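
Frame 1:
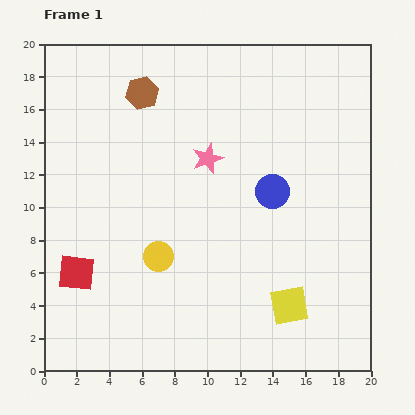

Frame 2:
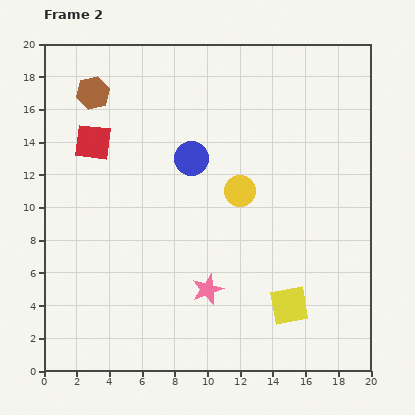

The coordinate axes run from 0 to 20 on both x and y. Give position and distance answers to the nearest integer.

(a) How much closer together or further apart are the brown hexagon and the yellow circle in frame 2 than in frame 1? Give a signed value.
+1

Distance in frame 1: 10. Distance in frame 2: 11.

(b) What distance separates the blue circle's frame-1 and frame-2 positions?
5

The blue circle moved from (14, 11) to (9, 13), a distance of √(5² + 2²) ≈ 5.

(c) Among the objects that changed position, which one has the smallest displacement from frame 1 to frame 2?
the brown hexagon

(moved 3)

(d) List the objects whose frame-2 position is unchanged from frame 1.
the yellow square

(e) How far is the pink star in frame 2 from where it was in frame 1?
8

The pink star moved from (10, 13) to (10, 5), a distance of √(0² + 8²) ≈ 8.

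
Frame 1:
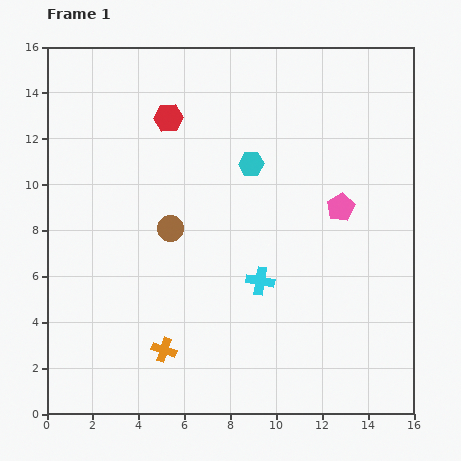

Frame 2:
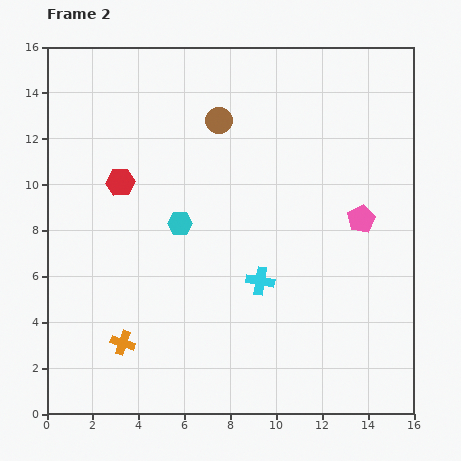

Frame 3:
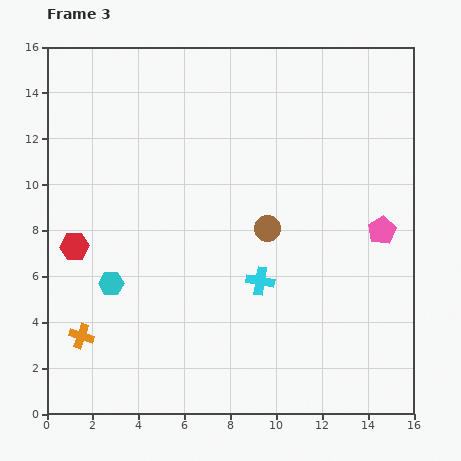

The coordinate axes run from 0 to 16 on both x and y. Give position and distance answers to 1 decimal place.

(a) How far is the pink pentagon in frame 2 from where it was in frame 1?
1.0

The pink pentagon moved from (12.8, 9.0) to (13.7, 8.5), a distance of √(0.9² + 0.5²) ≈ 1.0.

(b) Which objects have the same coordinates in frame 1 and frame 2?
the cyan cross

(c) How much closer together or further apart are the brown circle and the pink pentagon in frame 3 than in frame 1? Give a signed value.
-2.5

Distance in frame 1: 7.5. Distance in frame 3: 5.0.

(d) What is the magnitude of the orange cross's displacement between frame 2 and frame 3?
1.8

The orange cross moved from (3.3, 3.1) to (1.5, 3.4), a distance of √(1.8² + 0.3²) ≈ 1.8.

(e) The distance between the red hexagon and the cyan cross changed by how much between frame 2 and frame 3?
+0.7

Distance in frame 2: 7.5. Distance in frame 3: 8.2.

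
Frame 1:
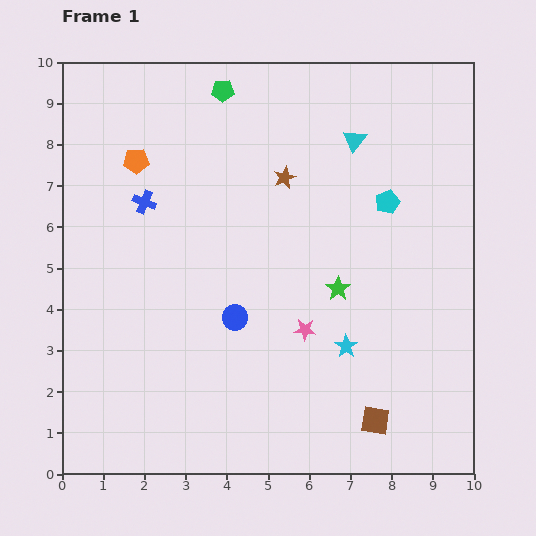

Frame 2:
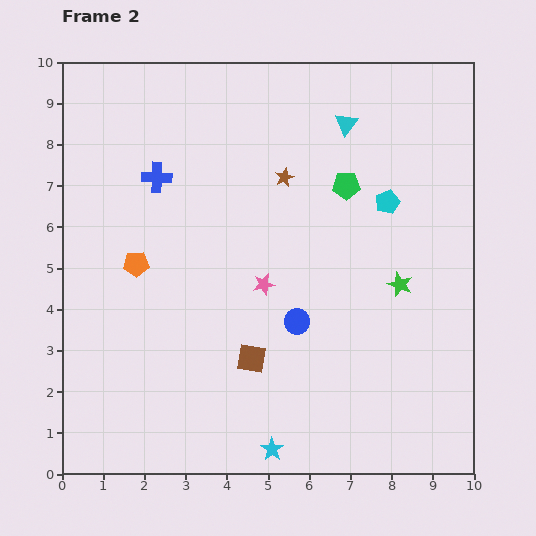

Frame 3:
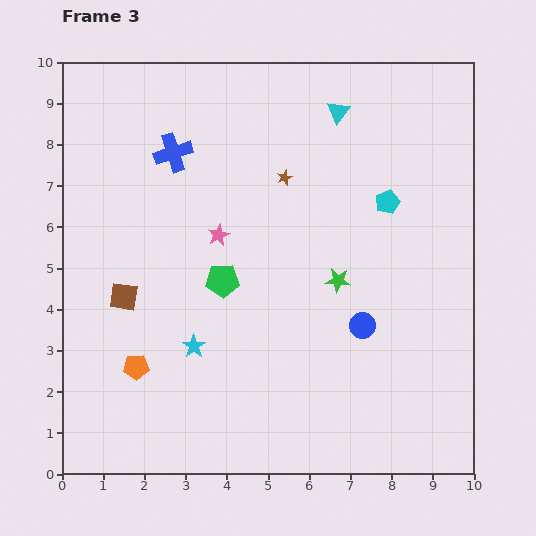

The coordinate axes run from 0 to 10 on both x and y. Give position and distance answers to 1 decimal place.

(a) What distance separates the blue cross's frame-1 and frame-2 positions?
0.7

The blue cross moved from (2.0, 6.6) to (2.3, 7.2), a distance of √(0.3² + 0.6²) ≈ 0.7.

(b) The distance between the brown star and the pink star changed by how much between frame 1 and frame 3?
-1.6

Distance in frame 1: 3.7. Distance in frame 3: 2.1.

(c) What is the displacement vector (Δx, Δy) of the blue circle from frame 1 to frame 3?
(3.1, -0.2)

The blue circle was at (4.2, 3.8) in frame 1 and (7.3, 3.6) in frame 3.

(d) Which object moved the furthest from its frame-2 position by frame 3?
the green pentagon

(moved 3.8; next 3.4)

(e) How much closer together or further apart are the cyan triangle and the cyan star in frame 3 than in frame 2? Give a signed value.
-1.4

Distance in frame 2: 8.1. Distance in frame 3: 6.7.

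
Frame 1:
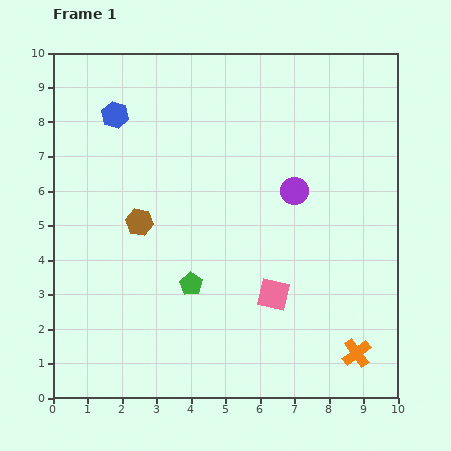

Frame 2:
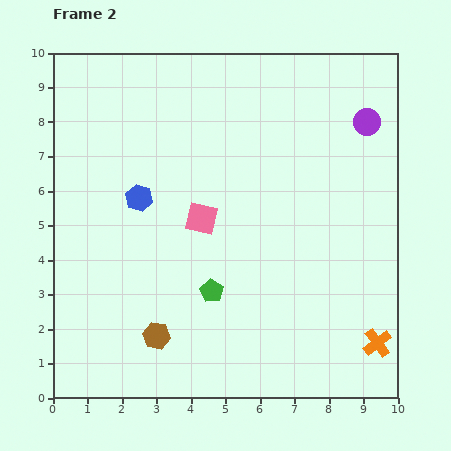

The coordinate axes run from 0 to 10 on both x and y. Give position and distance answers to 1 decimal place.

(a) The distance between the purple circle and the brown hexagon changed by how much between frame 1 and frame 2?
+4.1

Distance in frame 1: 4.6. Distance in frame 2: 8.7.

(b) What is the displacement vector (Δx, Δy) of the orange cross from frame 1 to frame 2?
(0.6, 0.3)

The orange cross was at (8.8, 1.3) in frame 1 and (9.4, 1.6) in frame 2.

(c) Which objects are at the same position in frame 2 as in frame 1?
none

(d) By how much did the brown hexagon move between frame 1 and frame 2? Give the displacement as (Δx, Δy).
(0.5, -3.3)

The brown hexagon was at (2.5, 5.1) in frame 1 and (3.0, 1.8) in frame 2.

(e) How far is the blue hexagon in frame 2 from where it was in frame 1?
2.5

The blue hexagon moved from (1.8, 8.2) to (2.5, 5.8), a distance of √(0.7² + 2.4²) ≈ 2.5.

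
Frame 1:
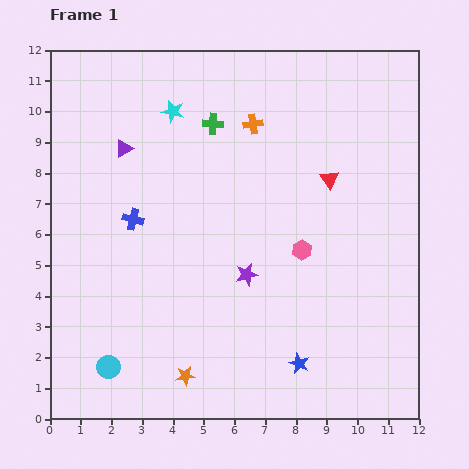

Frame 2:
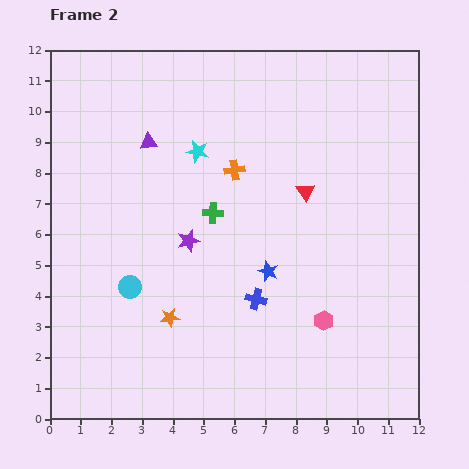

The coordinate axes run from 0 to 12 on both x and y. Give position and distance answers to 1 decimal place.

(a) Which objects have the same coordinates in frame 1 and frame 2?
none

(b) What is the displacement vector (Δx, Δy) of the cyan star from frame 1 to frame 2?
(0.8, -1.3)

The cyan star was at (4.0, 10.0) in frame 1 and (4.8, 8.7) in frame 2.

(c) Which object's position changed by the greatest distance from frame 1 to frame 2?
the blue cross

(moved 4.8; next 3.2)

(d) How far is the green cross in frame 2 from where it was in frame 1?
2.9

The green cross moved from (5.3, 9.6) to (5.3, 6.7), a distance of √(0.0² + 2.9²) ≈ 2.9.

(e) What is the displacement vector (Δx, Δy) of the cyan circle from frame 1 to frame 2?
(0.7, 2.6)

The cyan circle was at (1.9, 1.7) in frame 1 and (2.6, 4.3) in frame 2.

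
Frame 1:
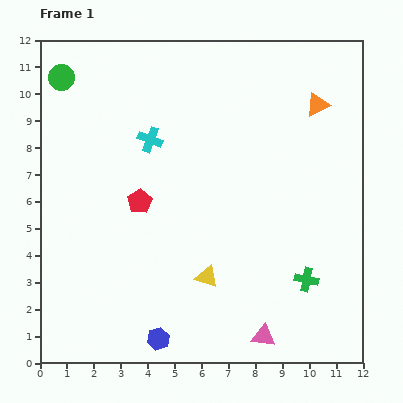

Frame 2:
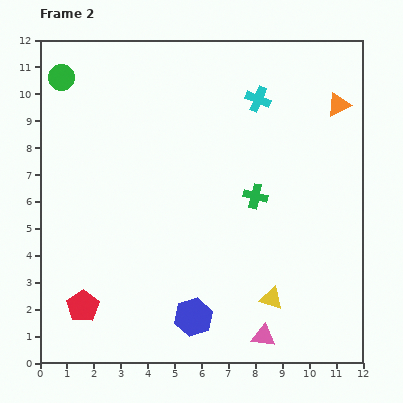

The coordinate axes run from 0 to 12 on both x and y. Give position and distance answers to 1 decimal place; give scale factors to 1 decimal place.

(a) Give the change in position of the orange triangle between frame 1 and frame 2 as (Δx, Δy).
(0.8, 0.0)

The orange triangle was at (10.3, 9.6) in frame 1 and (11.1, 9.6) in frame 2.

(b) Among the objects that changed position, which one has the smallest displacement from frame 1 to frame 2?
the orange triangle

(moved 0.8)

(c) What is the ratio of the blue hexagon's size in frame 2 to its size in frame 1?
1.7×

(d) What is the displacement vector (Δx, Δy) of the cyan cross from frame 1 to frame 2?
(4.0, 1.5)

The cyan cross was at (4.1, 8.3) in frame 1 and (8.1, 9.8) in frame 2.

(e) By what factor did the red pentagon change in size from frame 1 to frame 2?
1.3×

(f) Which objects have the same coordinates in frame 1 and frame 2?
the pink triangle, the green circle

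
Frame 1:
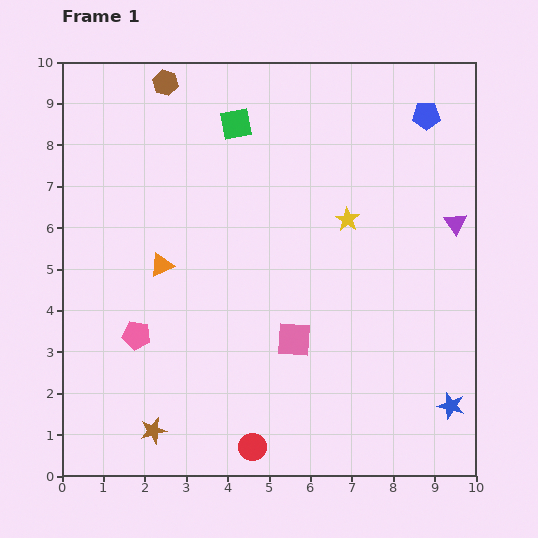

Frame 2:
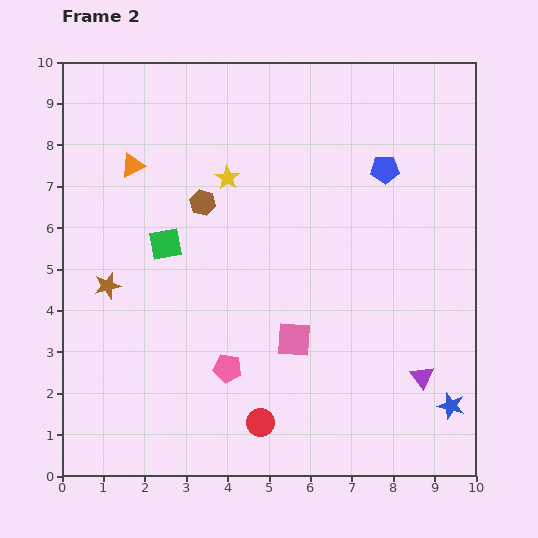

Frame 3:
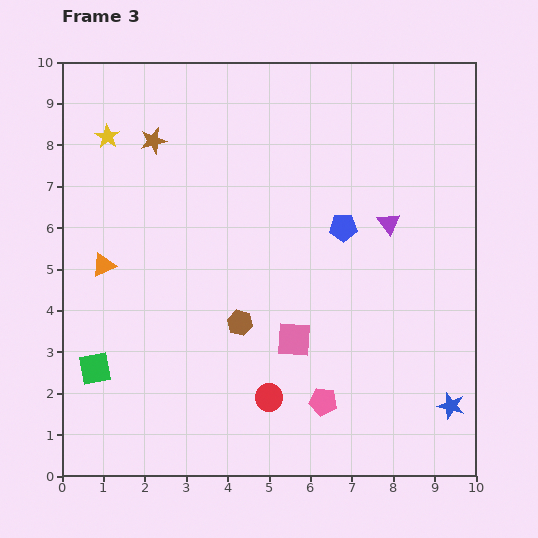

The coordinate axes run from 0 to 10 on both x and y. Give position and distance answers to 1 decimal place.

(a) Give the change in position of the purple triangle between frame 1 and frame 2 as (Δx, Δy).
(-0.8, -3.7)

The purple triangle was at (9.5, 6.1) in frame 1 and (8.7, 2.4) in frame 2.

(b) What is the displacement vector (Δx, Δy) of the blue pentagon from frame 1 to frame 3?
(-2.0, -2.7)

The blue pentagon was at (8.8, 8.7) in frame 1 and (6.8, 6.0) in frame 3.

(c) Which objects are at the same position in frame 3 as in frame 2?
the blue star, the pink square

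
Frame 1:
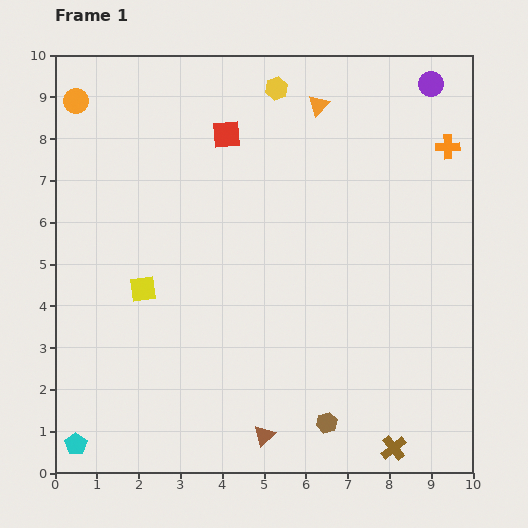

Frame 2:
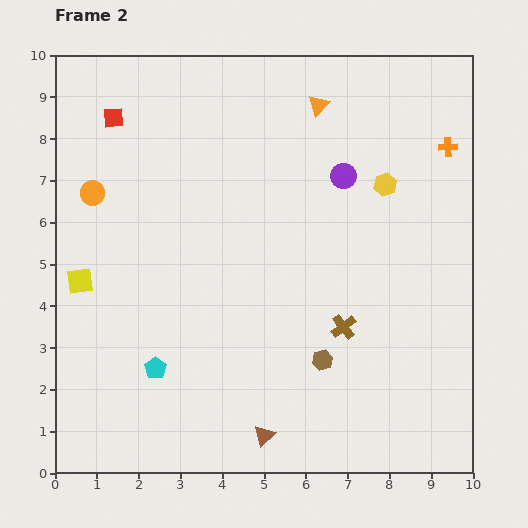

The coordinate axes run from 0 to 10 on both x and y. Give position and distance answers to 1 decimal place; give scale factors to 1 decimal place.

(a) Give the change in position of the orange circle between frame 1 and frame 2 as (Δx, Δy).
(0.4, -2.2)

The orange circle was at (0.5, 8.9) in frame 1 and (0.9, 6.7) in frame 2.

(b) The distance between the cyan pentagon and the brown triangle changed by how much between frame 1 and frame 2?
-1.4

Distance in frame 1: 4.5. Distance in frame 2: 3.1.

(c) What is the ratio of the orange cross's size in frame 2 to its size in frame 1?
0.8×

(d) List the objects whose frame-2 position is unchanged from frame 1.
the brown triangle, the orange cross, the orange triangle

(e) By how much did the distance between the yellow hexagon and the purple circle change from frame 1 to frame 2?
-2.7

Distance in frame 1: 3.7. Distance in frame 2: 1.0.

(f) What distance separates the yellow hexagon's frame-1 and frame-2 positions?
3.5

The yellow hexagon moved from (5.3, 9.2) to (7.9, 6.9), a distance of √(2.6² + 2.3²) ≈ 3.5.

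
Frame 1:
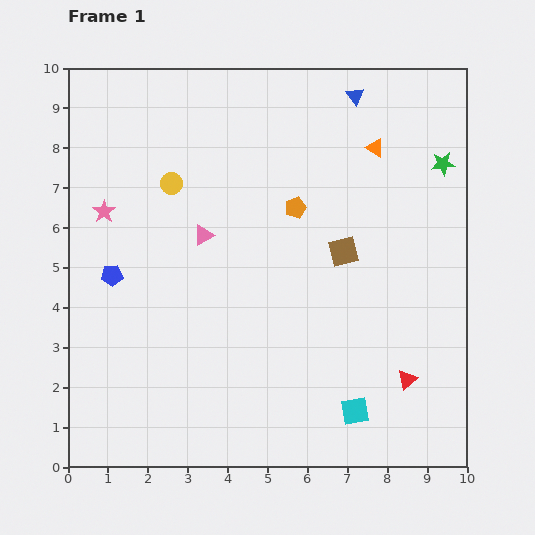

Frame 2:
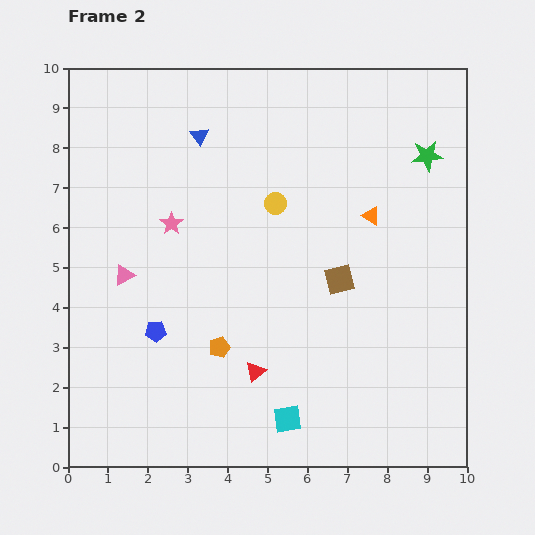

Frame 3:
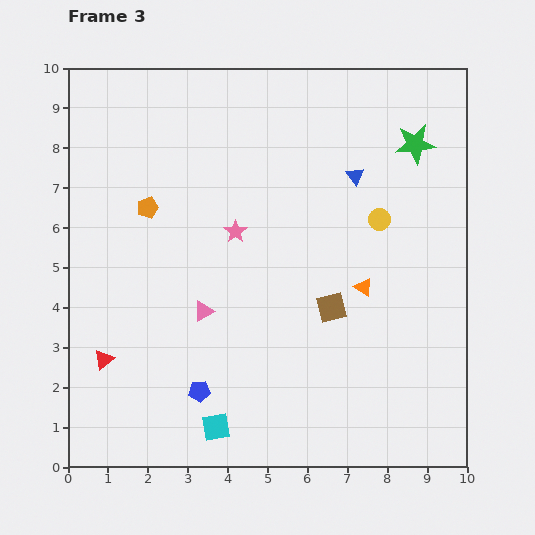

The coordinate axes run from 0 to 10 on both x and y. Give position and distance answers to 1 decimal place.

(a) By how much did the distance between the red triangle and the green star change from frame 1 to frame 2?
+1.4

Distance in frame 1: 5.5. Distance in frame 2: 6.9.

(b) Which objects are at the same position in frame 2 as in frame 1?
none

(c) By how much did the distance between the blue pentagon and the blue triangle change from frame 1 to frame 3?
-0.9

Distance in frame 1: 7.6. Distance in frame 3: 6.7.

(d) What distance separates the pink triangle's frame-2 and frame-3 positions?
2.2

The pink triangle moved from (1.4, 4.8) to (3.4, 3.9), a distance of √(2.0² + 0.9²) ≈ 2.2.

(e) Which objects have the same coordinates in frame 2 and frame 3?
none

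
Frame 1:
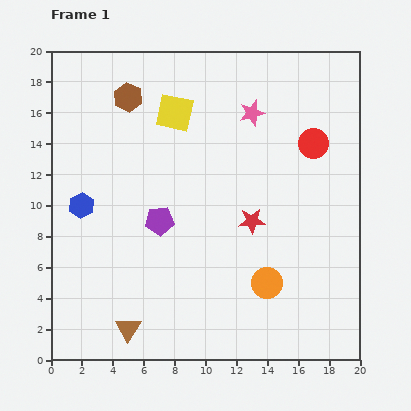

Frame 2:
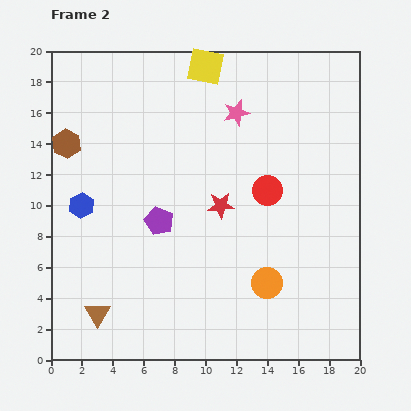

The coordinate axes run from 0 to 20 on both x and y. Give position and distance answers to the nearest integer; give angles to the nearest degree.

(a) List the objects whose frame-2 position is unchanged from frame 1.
the purple pentagon, the orange circle, the blue hexagon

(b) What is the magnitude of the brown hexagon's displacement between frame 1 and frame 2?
5

The brown hexagon moved from (5, 17) to (1, 14), a distance of √(4² + 3²) ≈ 5.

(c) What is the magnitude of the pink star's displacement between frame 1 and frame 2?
1

The pink star moved from (13, 16) to (12, 16), a distance of √(1² + 0²) ≈ 1.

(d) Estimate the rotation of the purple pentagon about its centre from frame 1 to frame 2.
29° clockwise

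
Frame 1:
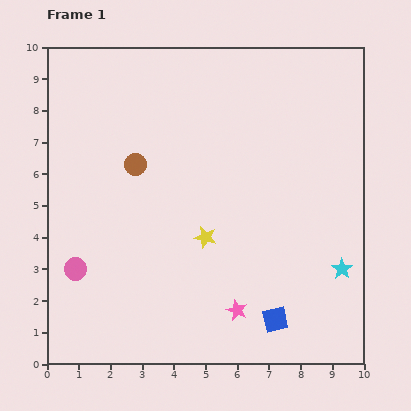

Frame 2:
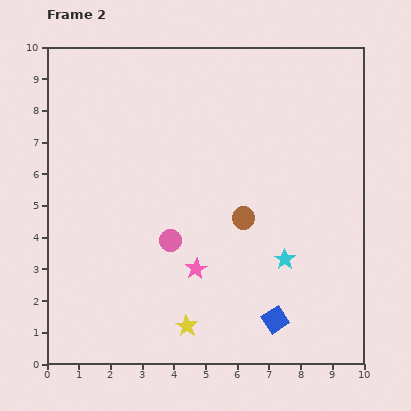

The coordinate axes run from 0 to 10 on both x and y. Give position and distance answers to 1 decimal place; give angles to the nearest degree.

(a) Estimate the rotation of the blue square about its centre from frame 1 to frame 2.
19° counter-clockwise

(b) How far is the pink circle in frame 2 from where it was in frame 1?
3.1

The pink circle moved from (0.9, 3.0) to (3.9, 3.9), a distance of √(3.0² + 0.9²) ≈ 3.1.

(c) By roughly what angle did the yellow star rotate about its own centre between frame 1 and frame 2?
19° clockwise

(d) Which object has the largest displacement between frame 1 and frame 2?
the brown circle

(moved 3.8; next 3.1)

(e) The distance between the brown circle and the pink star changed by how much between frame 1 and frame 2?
-3.4

Distance in frame 1: 5.6. Distance in frame 2: 2.2.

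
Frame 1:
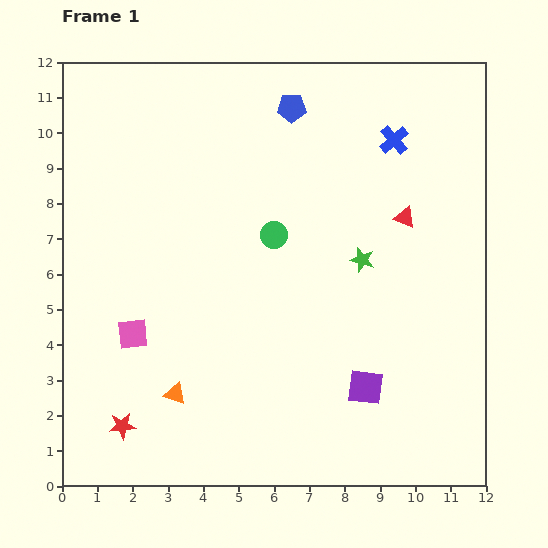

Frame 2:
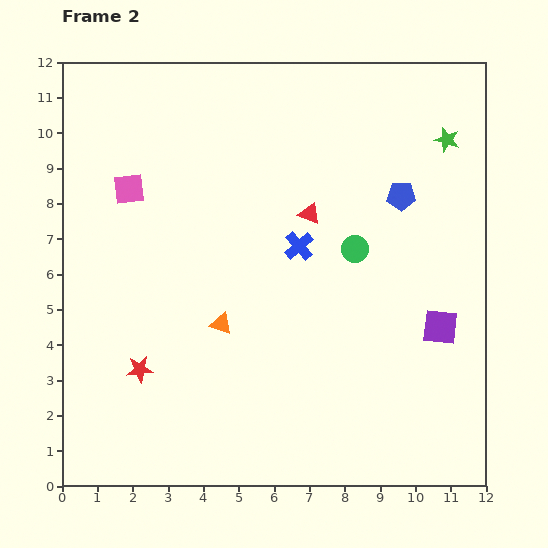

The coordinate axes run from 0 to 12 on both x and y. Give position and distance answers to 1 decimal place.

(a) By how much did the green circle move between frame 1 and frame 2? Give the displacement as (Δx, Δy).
(2.3, -0.4)

The green circle was at (6.0, 7.1) in frame 1 and (8.3, 6.7) in frame 2.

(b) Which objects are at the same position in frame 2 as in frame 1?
none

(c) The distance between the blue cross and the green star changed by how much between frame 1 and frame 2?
+1.7

Distance in frame 1: 3.5. Distance in frame 2: 5.2.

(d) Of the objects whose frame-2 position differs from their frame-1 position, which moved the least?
the red star

(moved 1.7)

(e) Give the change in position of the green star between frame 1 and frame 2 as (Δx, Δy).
(2.4, 3.4)

The green star was at (8.5, 6.4) in frame 1 and (10.9, 9.8) in frame 2.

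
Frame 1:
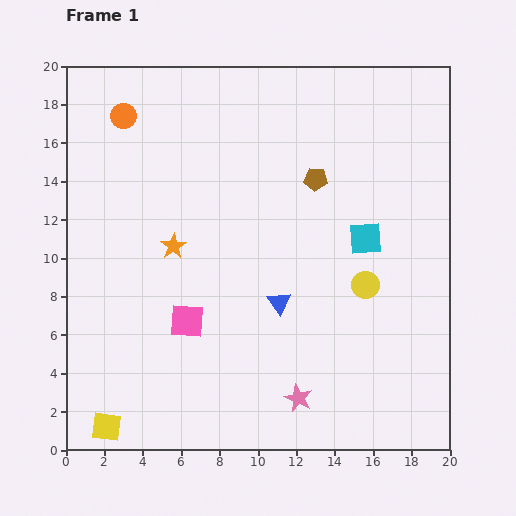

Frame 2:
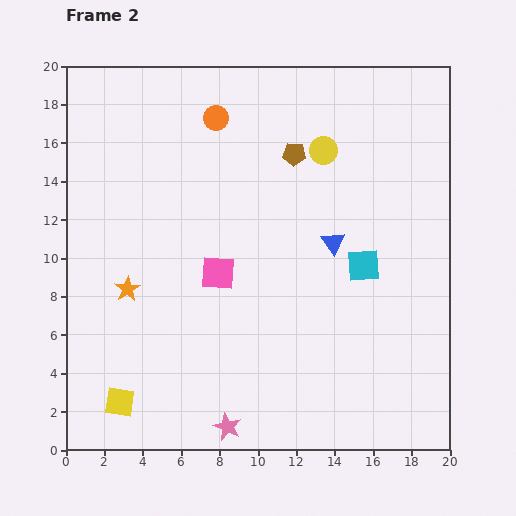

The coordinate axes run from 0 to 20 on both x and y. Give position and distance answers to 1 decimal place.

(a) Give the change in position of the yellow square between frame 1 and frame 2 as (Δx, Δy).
(0.7, 1.3)

The yellow square was at (2.1, 1.2) in frame 1 and (2.8, 2.5) in frame 2.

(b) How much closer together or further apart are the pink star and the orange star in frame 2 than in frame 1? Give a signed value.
-1.3

Distance in frame 1: 10.2. Distance in frame 2: 8.9.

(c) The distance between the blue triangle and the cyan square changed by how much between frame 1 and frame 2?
-3.6

Distance in frame 1: 5.6. Distance in frame 2: 2.0.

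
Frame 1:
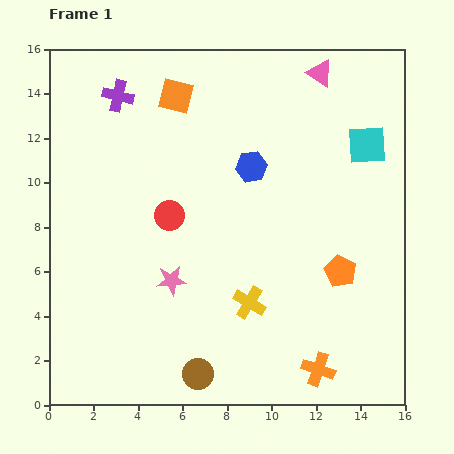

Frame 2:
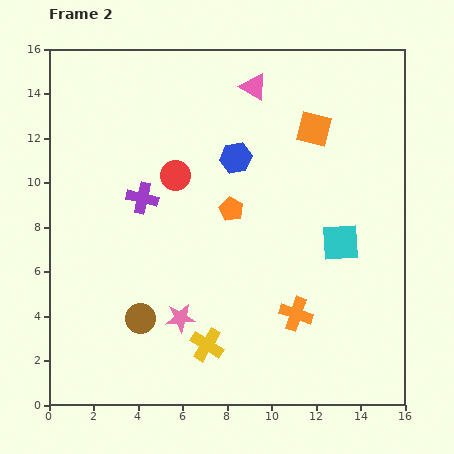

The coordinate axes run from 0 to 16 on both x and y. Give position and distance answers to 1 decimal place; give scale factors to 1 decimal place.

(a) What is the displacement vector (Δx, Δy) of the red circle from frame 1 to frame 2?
(0.3, 1.8)

The red circle was at (5.4, 8.5) in frame 1 and (5.7, 10.3) in frame 2.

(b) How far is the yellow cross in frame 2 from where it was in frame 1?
2.7

The yellow cross moved from (9.0, 4.6) to (7.1, 2.7), a distance of √(1.9² + 1.9²) ≈ 2.7.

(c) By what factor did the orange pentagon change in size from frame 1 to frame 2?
0.8×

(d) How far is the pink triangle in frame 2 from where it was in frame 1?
3.1

The pink triangle moved from (12.2, 14.9) to (9.2, 14.3), a distance of √(3.0² + 0.6²) ≈ 3.1.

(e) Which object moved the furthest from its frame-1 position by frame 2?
the orange square

(moved 6.4; next 5.6)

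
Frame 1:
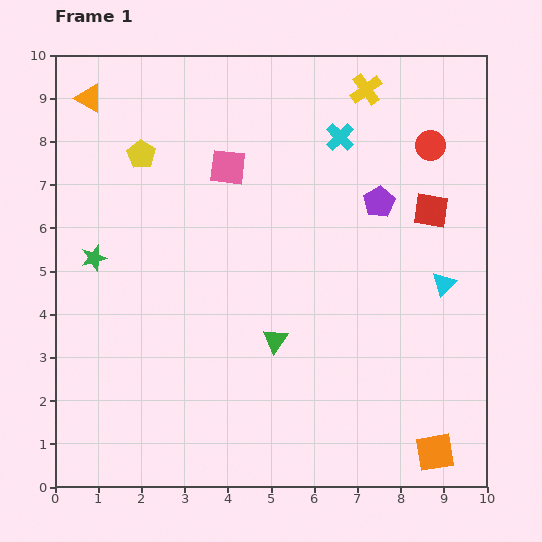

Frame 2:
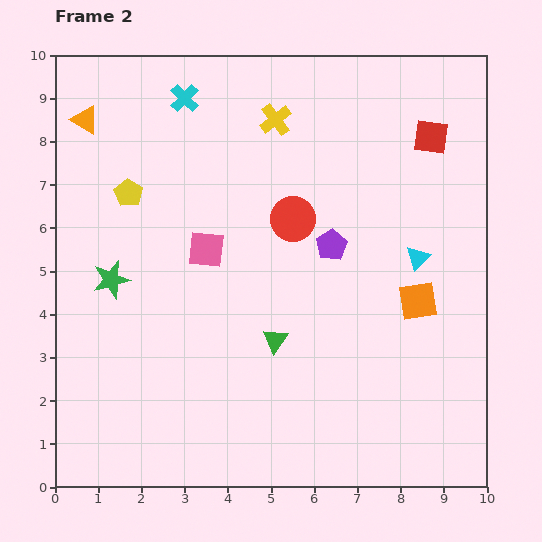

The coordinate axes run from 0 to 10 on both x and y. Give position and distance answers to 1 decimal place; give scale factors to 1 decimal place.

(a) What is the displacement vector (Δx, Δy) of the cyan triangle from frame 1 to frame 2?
(-0.6, 0.6)

The cyan triangle was at (9.0, 4.7) in frame 1 and (8.4, 5.3) in frame 2.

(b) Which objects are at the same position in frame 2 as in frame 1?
the green triangle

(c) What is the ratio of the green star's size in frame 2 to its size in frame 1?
1.4×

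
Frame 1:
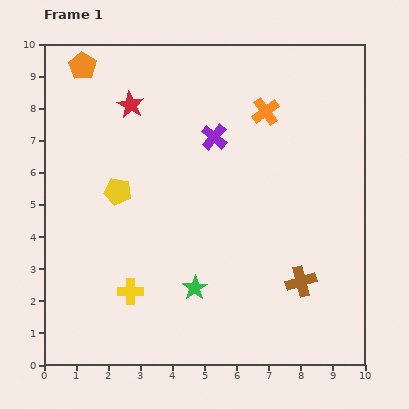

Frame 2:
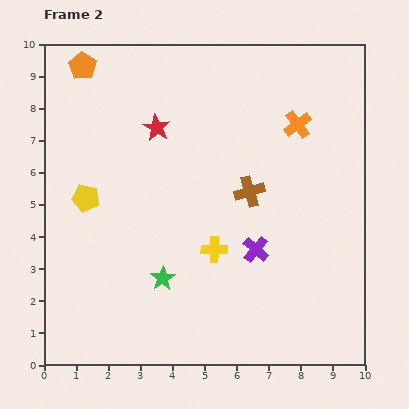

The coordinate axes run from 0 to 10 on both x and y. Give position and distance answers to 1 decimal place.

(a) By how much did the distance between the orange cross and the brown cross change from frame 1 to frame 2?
-2.8

Distance in frame 1: 5.4. Distance in frame 2: 2.6.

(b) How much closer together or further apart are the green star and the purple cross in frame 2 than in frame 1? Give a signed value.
-1.7

Distance in frame 1: 4.7. Distance in frame 2: 3.0.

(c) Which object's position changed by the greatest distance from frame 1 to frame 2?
the purple cross

(moved 3.7; next 3.2)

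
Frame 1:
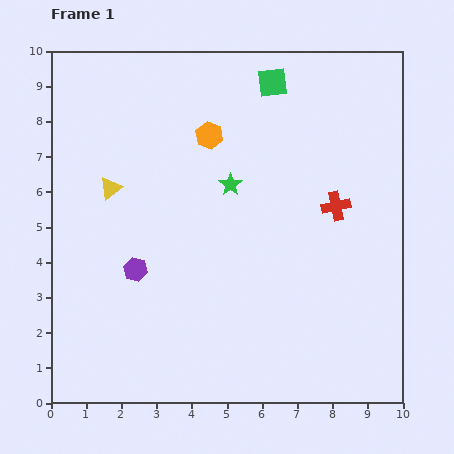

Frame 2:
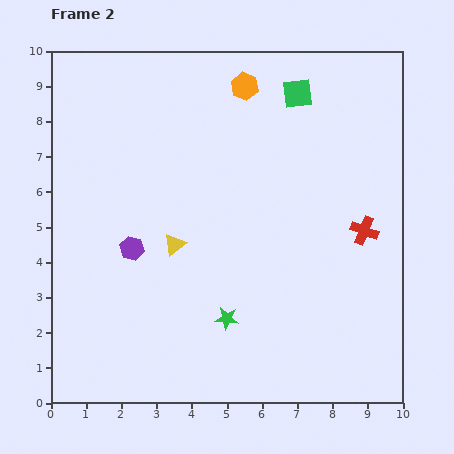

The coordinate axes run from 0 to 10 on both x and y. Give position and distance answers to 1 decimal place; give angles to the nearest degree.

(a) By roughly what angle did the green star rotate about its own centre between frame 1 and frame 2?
30° counter-clockwise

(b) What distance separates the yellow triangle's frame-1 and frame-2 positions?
2.4

The yellow triangle moved from (1.7, 6.1) to (3.5, 4.5), a distance of √(1.8² + 1.6²) ≈ 2.4.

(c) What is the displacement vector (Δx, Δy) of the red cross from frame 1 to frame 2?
(0.8, -0.7)

The red cross was at (8.1, 5.6) in frame 1 and (8.9, 4.9) in frame 2.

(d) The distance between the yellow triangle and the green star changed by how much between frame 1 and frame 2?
-0.8

Distance in frame 1: 3.4. Distance in frame 2: 2.6.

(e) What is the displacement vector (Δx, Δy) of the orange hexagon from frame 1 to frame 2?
(1.0, 1.4)

The orange hexagon was at (4.5, 7.6) in frame 1 and (5.5, 9.0) in frame 2.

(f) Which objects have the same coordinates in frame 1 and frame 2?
none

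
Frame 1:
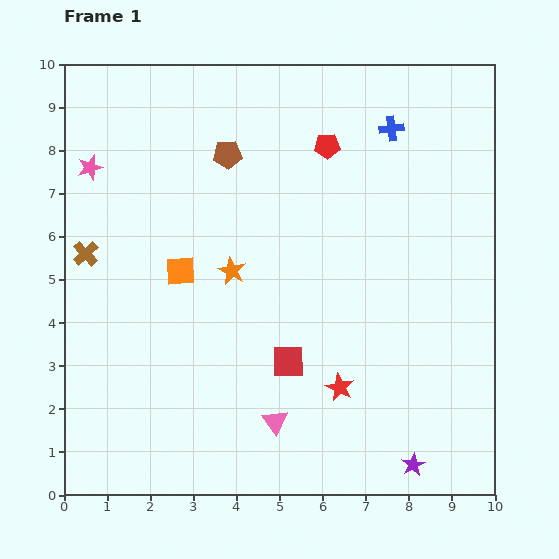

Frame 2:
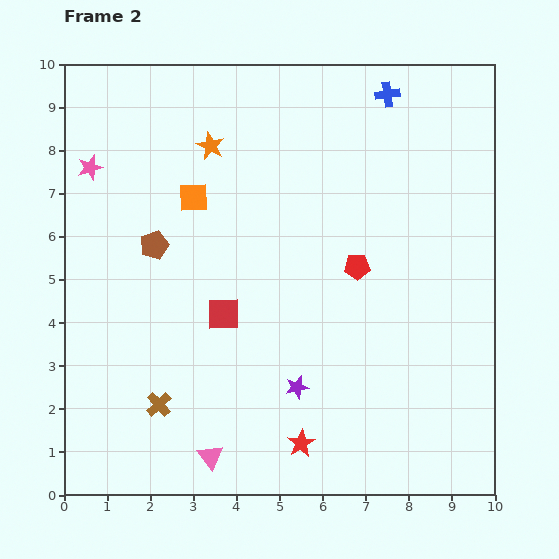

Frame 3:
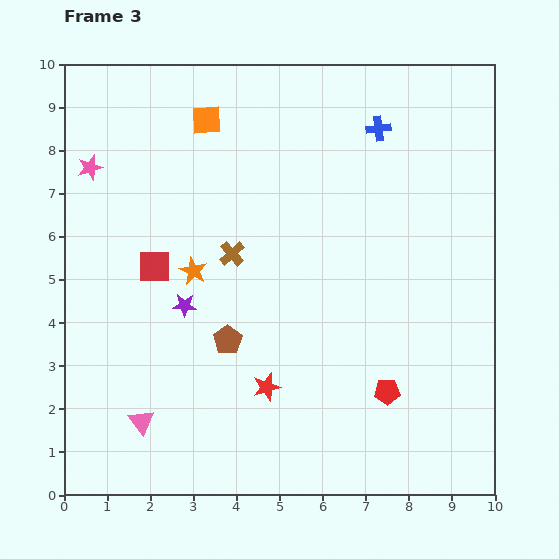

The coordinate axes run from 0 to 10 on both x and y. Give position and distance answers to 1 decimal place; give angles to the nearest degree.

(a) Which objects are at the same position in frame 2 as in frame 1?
the pink star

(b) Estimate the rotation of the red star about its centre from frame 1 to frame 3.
30° clockwise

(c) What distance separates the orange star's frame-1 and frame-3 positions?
0.9

The orange star moved from (3.9, 5.2) to (3.0, 5.2), a distance of √(0.9² + 0.0²) ≈ 0.9.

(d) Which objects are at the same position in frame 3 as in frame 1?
the pink star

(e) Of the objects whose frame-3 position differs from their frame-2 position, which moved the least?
the blue cross

(moved 0.8)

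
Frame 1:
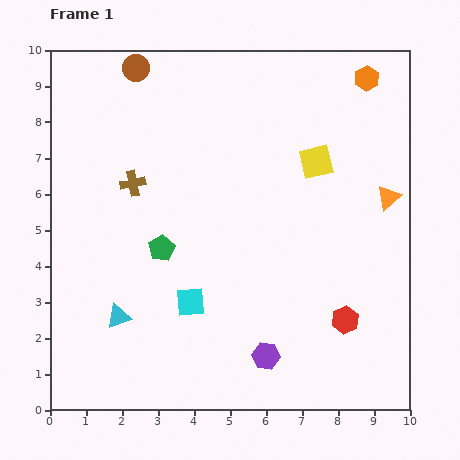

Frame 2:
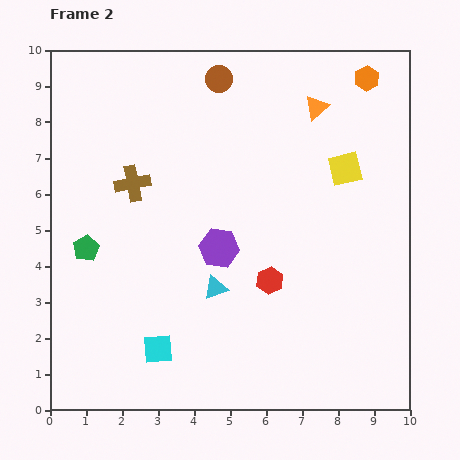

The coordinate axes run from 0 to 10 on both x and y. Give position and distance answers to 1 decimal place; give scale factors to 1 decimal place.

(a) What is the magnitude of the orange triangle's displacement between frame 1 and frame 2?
3.2

The orange triangle moved from (9.4, 5.9) to (7.4, 8.4), a distance of √(2.0² + 2.5²) ≈ 3.2.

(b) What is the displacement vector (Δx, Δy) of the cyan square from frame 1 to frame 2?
(-0.9, -1.3)

The cyan square was at (3.9, 3.0) in frame 1 and (3.0, 1.7) in frame 2.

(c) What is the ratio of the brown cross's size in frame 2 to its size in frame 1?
1.4×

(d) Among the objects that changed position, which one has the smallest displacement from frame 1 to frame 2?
the yellow square

(moved 0.8)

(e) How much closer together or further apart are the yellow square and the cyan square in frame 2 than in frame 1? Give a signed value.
+2.0

Distance in frame 1: 5.2. Distance in frame 2: 7.2.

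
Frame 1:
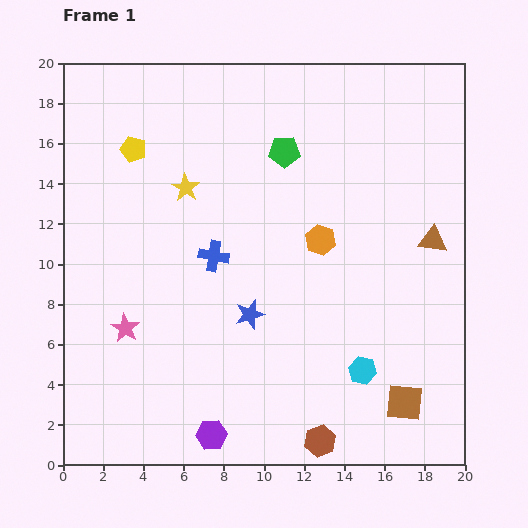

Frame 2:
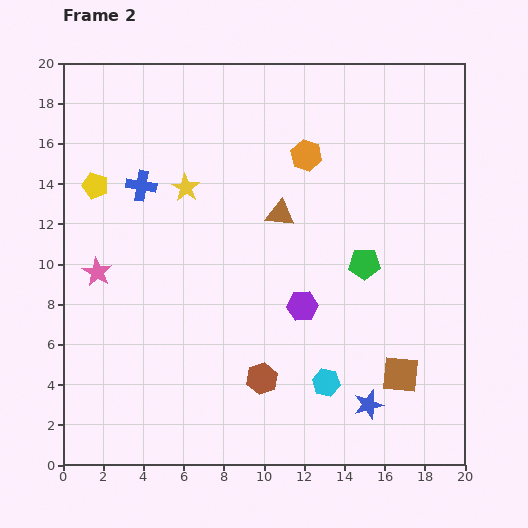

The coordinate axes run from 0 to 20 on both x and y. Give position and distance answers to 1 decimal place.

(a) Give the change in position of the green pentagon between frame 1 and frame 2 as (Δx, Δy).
(4.0, -5.6)

The green pentagon was at (11.0, 15.6) in frame 1 and (15.0, 10.0) in frame 2.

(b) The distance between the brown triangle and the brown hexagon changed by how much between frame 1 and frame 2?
-3.3

Distance in frame 1: 11.5. Distance in frame 2: 8.2.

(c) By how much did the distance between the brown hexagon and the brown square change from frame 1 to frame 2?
+2.3

Distance in frame 1: 4.6. Distance in frame 2: 6.9.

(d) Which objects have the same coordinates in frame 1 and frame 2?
the yellow star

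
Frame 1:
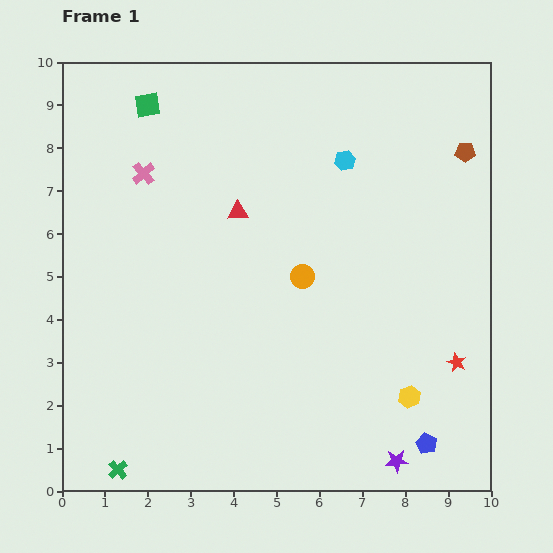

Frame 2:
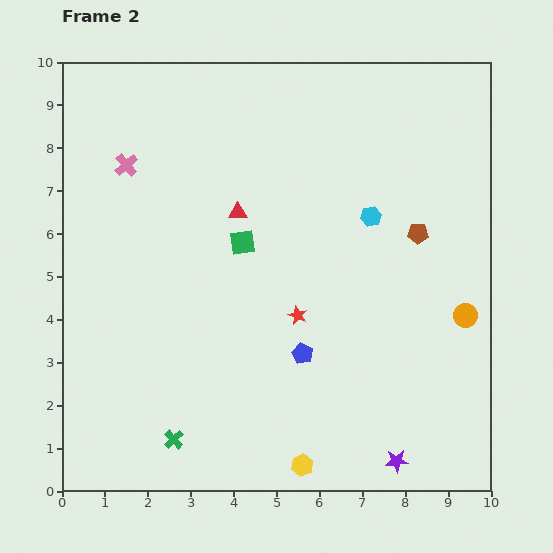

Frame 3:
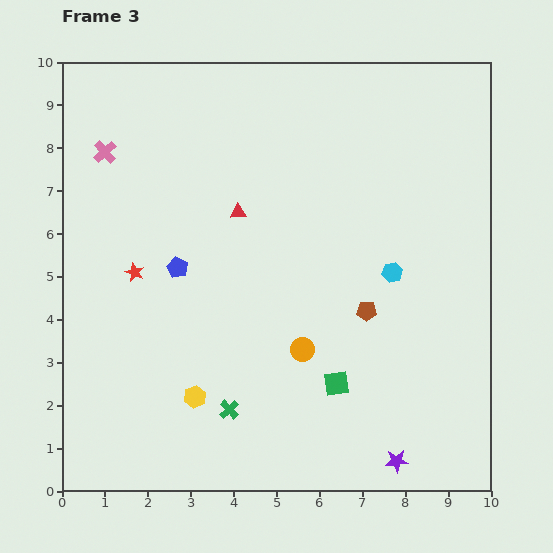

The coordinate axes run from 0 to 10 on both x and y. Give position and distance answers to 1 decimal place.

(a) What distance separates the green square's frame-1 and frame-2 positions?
3.9

The green square moved from (2.0, 9.0) to (4.2, 5.8), a distance of √(2.2² + 3.2²) ≈ 3.9.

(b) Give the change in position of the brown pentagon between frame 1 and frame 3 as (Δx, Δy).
(-2.3, -3.7)

The brown pentagon was at (9.4, 7.9) in frame 1 and (7.1, 4.2) in frame 3.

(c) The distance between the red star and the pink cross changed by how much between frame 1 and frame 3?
-5.6

Distance in frame 1: 8.5. Distance in frame 3: 2.9.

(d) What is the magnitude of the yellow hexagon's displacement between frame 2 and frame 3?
3.0

The yellow hexagon moved from (5.6, 0.6) to (3.1, 2.2), a distance of √(2.5² + 1.6²) ≈ 3.0.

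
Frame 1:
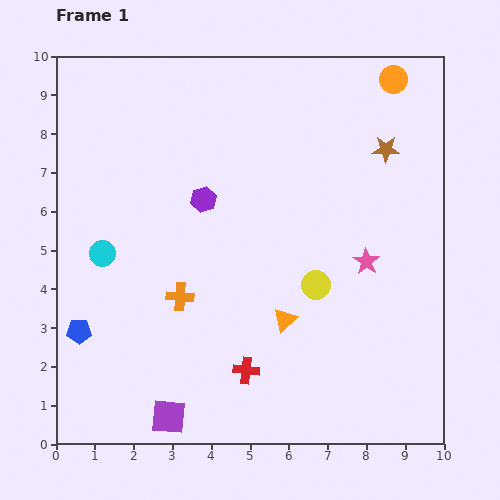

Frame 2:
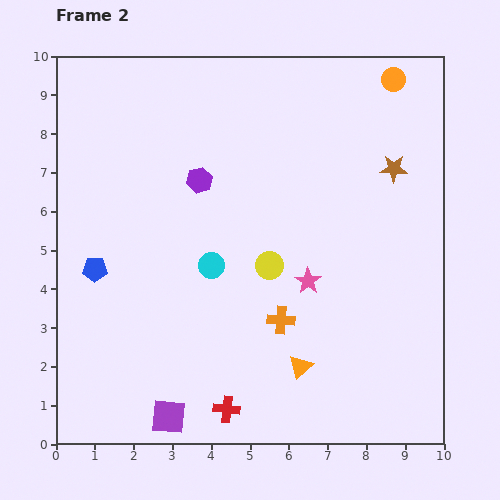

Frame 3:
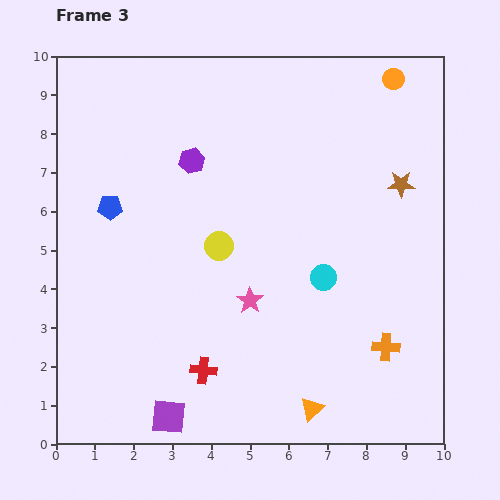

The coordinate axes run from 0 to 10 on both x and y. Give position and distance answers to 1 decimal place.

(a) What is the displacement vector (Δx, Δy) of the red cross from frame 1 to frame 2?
(-0.5, -1.0)

The red cross was at (4.9, 1.9) in frame 1 and (4.4, 0.9) in frame 2.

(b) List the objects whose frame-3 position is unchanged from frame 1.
the purple square, the orange circle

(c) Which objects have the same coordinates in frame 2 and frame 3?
the purple square, the orange circle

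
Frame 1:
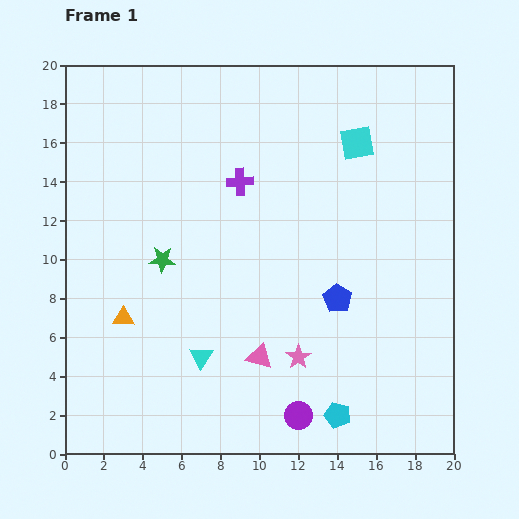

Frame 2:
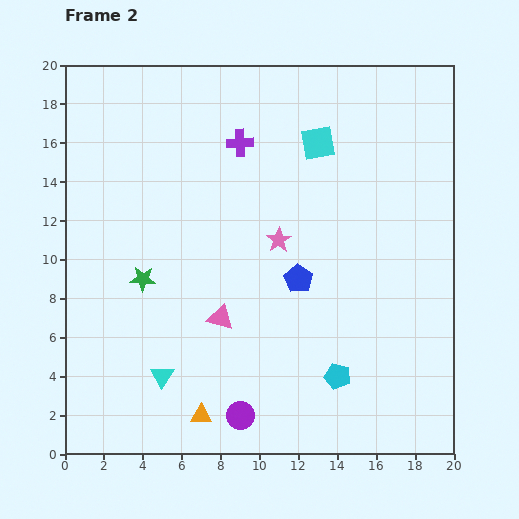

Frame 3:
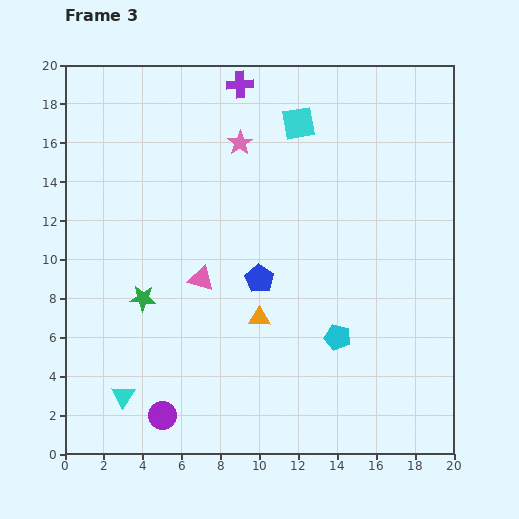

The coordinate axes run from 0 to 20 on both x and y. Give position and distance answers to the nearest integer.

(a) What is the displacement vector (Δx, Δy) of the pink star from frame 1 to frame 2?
(-1, 6)

The pink star was at (12, 5) in frame 1 and (11, 11) in frame 2.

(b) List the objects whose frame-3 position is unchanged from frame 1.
none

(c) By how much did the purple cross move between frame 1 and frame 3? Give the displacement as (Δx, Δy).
(0, 5)

The purple cross was at (9, 14) in frame 1 and (9, 19) in frame 3.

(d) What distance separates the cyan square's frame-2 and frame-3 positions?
1

The cyan square moved from (13, 16) to (12, 17), a distance of √(1² + 1²) ≈ 1.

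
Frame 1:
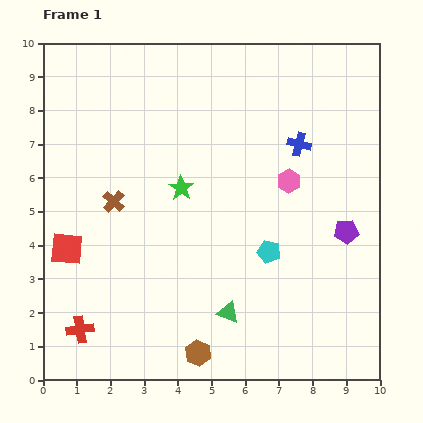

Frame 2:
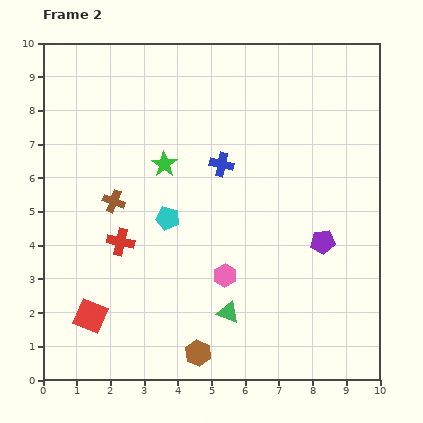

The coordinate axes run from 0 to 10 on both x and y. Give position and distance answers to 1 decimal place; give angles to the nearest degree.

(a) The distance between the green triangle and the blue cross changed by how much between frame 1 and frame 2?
-1.0

Distance in frame 1: 5.4. Distance in frame 2: 4.4.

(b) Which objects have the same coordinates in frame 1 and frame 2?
the green triangle, the brown cross, the brown hexagon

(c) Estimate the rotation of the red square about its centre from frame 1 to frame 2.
19° clockwise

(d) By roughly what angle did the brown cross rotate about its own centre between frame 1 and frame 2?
21° counter-clockwise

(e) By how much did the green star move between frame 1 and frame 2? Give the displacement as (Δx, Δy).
(-0.5, 0.7)

The green star was at (4.1, 5.7) in frame 1 and (3.6, 6.4) in frame 2.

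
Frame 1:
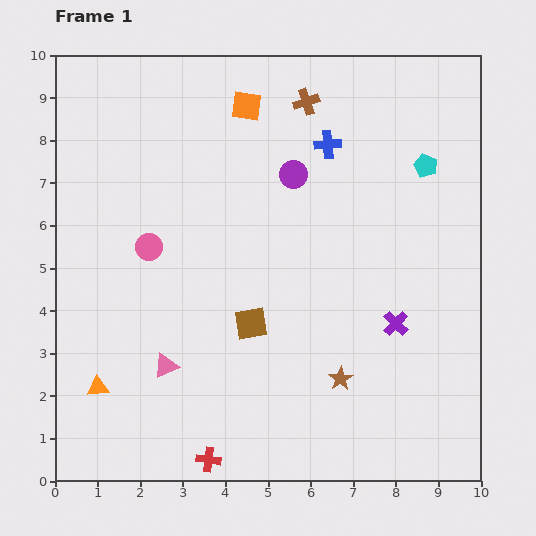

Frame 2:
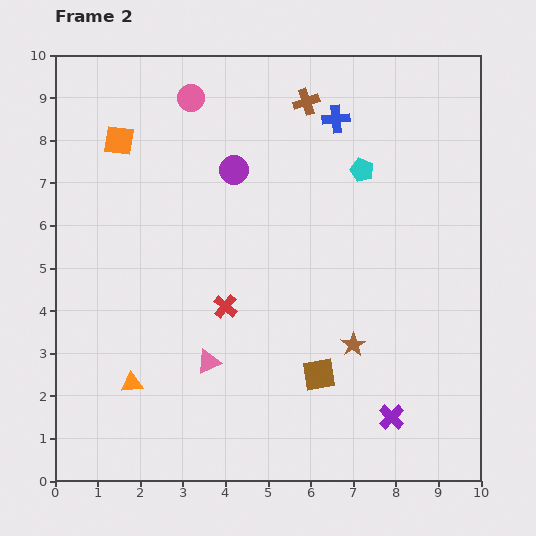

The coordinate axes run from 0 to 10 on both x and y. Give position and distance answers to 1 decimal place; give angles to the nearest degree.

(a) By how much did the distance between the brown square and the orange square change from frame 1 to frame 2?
+2.1

Distance in frame 1: 5.1. Distance in frame 2: 7.2.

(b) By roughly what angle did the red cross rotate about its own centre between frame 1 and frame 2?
32° clockwise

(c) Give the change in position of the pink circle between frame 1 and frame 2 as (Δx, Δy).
(1.0, 3.5)

The pink circle was at (2.2, 5.5) in frame 1 and (3.2, 9.0) in frame 2.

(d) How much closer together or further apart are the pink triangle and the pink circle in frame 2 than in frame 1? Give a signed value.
+3.4

Distance in frame 1: 2.8. Distance in frame 2: 6.2.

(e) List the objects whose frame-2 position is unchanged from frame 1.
the brown cross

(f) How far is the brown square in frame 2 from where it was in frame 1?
2.0

The brown square moved from (4.6, 3.7) to (6.2, 2.5), a distance of √(1.6² + 1.2²) ≈ 2.0.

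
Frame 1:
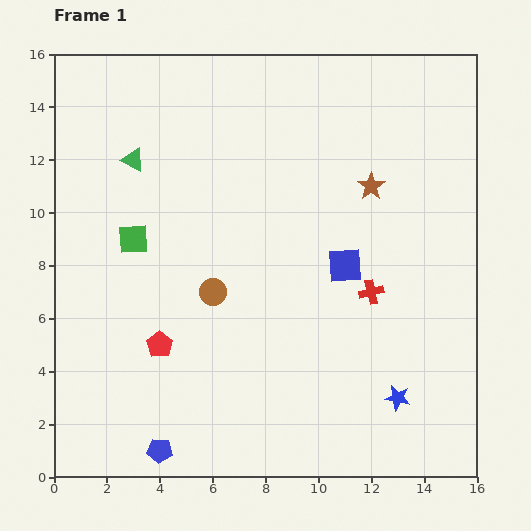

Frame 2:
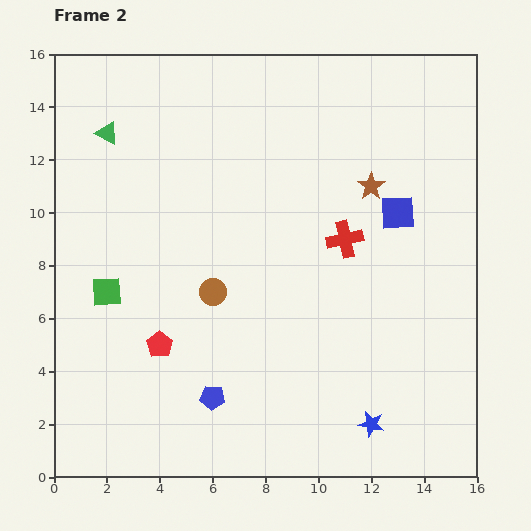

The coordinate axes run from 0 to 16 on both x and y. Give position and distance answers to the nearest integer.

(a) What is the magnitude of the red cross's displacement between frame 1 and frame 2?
2

The red cross moved from (12, 7) to (11, 9), a distance of √(1² + 2²) ≈ 2.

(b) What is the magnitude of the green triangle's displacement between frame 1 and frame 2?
1

The green triangle moved from (3, 12) to (2, 13), a distance of √(1² + 1²) ≈ 1.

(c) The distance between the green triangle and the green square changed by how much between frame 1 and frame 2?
+3

Distance in frame 1: 3. Distance in frame 2: 6.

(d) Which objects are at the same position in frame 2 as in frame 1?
the red pentagon, the brown star, the brown circle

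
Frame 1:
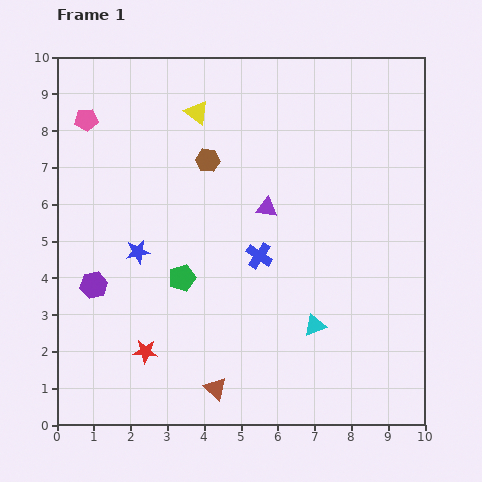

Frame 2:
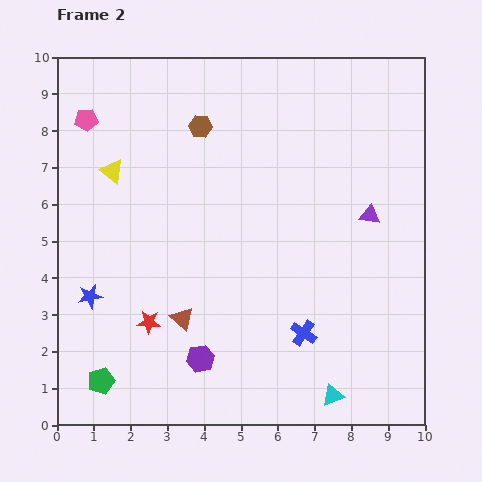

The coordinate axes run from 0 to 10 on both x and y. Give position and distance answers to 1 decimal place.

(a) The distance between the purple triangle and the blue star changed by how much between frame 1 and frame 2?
+4.2

Distance in frame 1: 3.7. Distance in frame 2: 7.9.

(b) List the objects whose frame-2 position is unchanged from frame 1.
the pink pentagon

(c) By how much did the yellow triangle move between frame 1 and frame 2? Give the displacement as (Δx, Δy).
(-2.3, -1.6)

The yellow triangle was at (3.8, 8.5) in frame 1 and (1.5, 6.9) in frame 2.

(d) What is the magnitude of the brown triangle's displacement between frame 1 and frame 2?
2.1

The brown triangle moved from (4.3, 1.0) to (3.4, 2.9), a distance of √(0.9² + 1.9²) ≈ 2.1.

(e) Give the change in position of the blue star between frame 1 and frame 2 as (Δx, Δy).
(-1.3, -1.2)

The blue star was at (2.2, 4.7) in frame 1 and (0.9, 3.5) in frame 2.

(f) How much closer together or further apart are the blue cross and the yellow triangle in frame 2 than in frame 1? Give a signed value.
+2.5

Distance in frame 1: 4.3. Distance in frame 2: 6.8.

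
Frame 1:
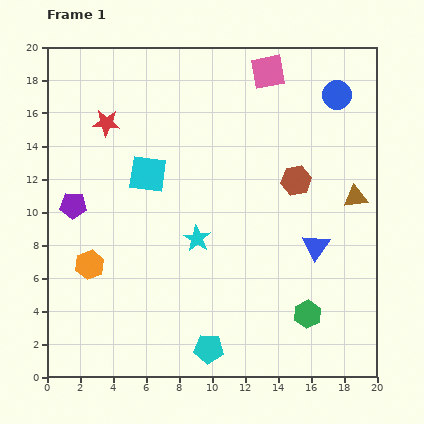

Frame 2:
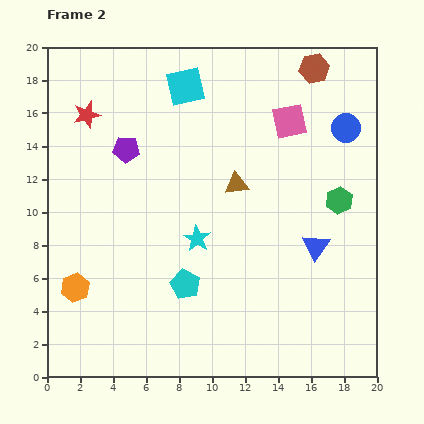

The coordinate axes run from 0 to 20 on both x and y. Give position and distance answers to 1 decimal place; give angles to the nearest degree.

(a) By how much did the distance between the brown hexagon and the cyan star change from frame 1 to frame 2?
+5.6

Distance in frame 1: 6.9. Distance in frame 2: 12.5.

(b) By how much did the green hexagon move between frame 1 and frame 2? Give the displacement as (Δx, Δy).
(1.9, 6.9)

The green hexagon was at (15.8, 3.8) in frame 1 and (17.7, 10.7) in frame 2.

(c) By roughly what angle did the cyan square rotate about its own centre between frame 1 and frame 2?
22° counter-clockwise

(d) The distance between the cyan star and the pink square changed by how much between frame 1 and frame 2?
-2.0

Distance in frame 1: 11.0. Distance in frame 2: 9.0.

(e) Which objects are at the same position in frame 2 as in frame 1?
the cyan star, the blue triangle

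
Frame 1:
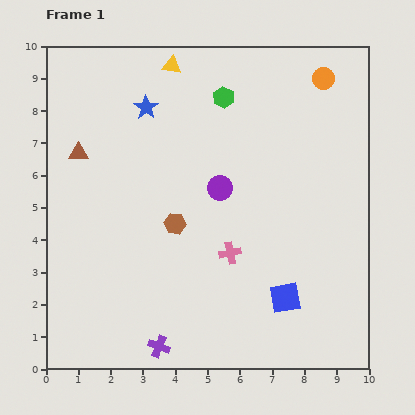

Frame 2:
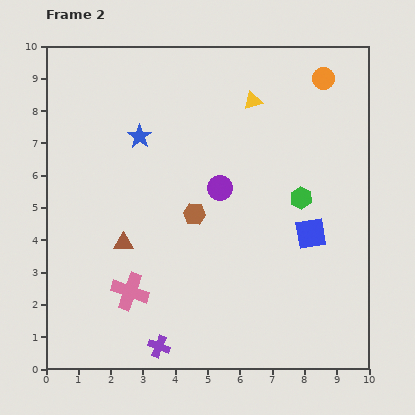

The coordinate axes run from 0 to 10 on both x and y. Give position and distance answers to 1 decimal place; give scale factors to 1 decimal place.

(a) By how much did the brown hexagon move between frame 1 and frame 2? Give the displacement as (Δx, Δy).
(0.6, 0.3)

The brown hexagon was at (4.0, 4.5) in frame 1 and (4.6, 4.8) in frame 2.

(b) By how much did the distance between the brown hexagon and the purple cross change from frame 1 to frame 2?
+0.4

Distance in frame 1: 3.8. Distance in frame 2: 4.2.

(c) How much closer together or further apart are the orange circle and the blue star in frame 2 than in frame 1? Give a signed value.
+0.4

Distance in frame 1: 5.6. Distance in frame 2: 6.0.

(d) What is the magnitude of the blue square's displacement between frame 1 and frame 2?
2.2

The blue square moved from (7.4, 2.2) to (8.2, 4.2), a distance of √(0.8² + 2.0²) ≈ 2.2.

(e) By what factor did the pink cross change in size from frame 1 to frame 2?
1.7×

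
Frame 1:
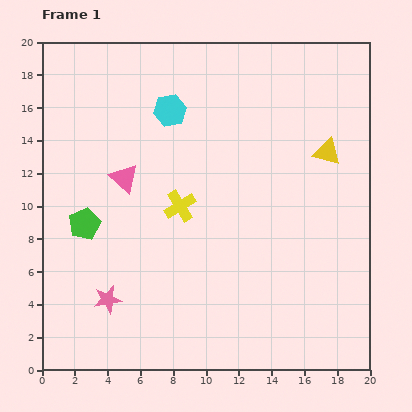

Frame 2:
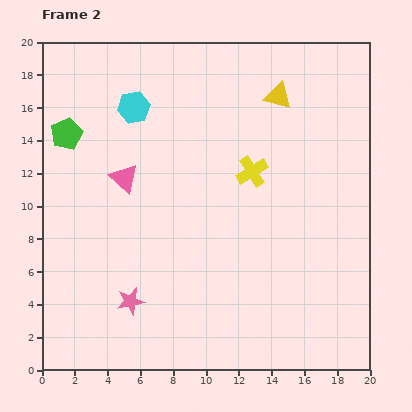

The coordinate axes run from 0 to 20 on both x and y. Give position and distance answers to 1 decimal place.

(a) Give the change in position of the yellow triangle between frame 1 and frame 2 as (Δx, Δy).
(-3.0, 3.4)

The yellow triangle was at (17.4, 13.3) in frame 1 and (14.4, 16.7) in frame 2.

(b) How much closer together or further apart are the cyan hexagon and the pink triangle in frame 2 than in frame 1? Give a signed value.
-0.7

Distance in frame 1: 5.0. Distance in frame 2: 4.3.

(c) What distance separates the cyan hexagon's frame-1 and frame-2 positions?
2.2

The cyan hexagon moved from (7.8, 15.8) to (5.6, 16.0), a distance of √(2.2² + 0.2²) ≈ 2.2.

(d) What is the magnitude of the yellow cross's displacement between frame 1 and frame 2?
4.9

The yellow cross moved from (8.4, 10.0) to (12.8, 12.1), a distance of √(4.4² + 2.1²) ≈ 4.9.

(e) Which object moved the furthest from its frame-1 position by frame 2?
the green pentagon

(moved 5.6; next 4.9)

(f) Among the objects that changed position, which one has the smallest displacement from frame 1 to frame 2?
the pink star

(moved 1.4)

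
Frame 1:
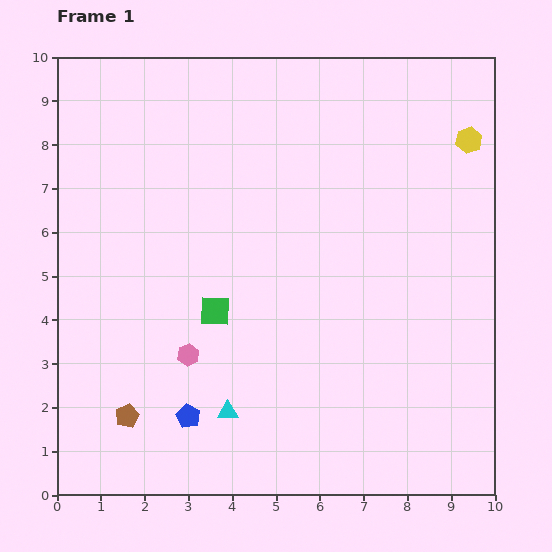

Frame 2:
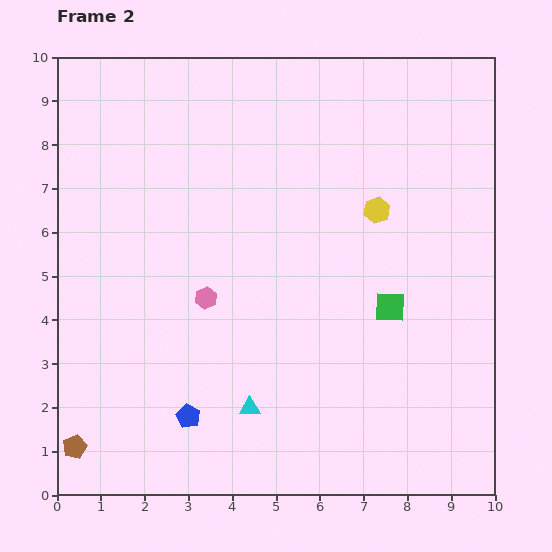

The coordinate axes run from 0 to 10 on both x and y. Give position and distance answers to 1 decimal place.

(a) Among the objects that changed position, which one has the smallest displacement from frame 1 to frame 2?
the cyan triangle

(moved 0.5)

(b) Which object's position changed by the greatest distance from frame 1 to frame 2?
the green square

(moved 4.0; next 2.6)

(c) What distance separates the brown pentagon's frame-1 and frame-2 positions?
1.4

The brown pentagon moved from (1.6, 1.8) to (0.4, 1.1), a distance of √(1.2² + 0.7²) ≈ 1.4.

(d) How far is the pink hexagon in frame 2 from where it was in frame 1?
1.4

The pink hexagon moved from (3.0, 3.2) to (3.4, 4.5), a distance of √(0.4² + 1.3²) ≈ 1.4.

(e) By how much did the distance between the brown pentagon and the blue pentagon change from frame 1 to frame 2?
+1.3

Distance in frame 1: 1.4. Distance in frame 2: 2.7.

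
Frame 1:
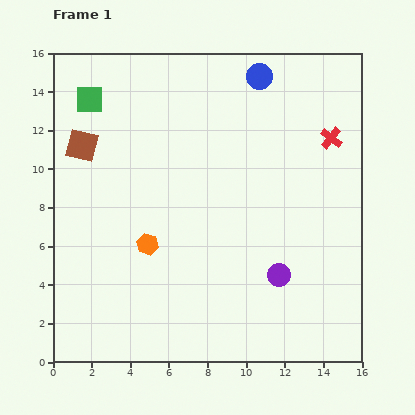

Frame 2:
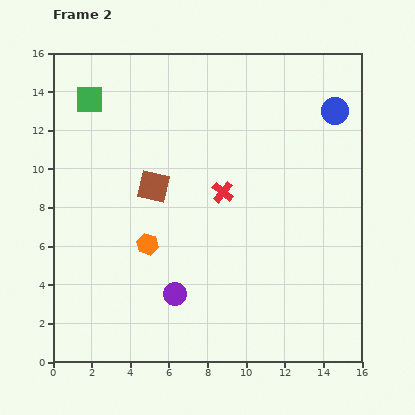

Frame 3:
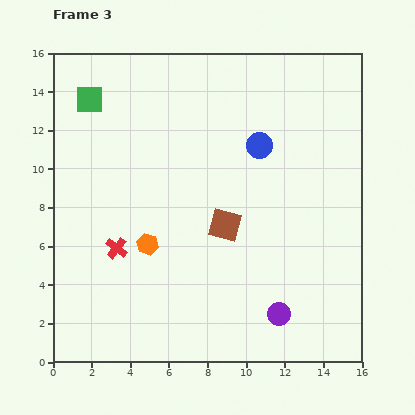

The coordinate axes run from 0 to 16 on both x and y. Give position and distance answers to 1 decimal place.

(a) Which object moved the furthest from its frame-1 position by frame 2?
the red cross

(moved 6.3; next 5.5)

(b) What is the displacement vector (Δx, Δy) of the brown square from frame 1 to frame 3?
(7.4, -4.1)

The brown square was at (1.5, 11.2) in frame 1 and (8.9, 7.1) in frame 3.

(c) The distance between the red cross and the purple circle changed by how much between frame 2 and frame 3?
+3.2

Distance in frame 2: 5.9. Distance in frame 3: 9.1.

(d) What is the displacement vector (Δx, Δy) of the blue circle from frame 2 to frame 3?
(-3.9, -1.8)

The blue circle was at (14.6, 13.0) in frame 2 and (10.7, 11.2) in frame 3.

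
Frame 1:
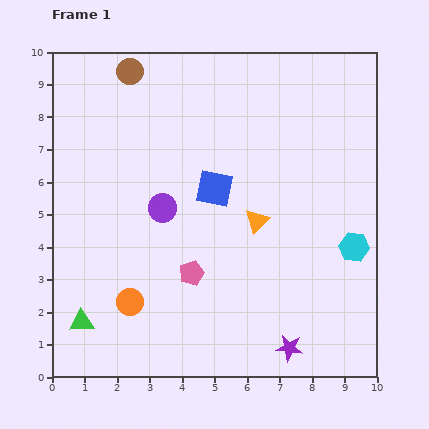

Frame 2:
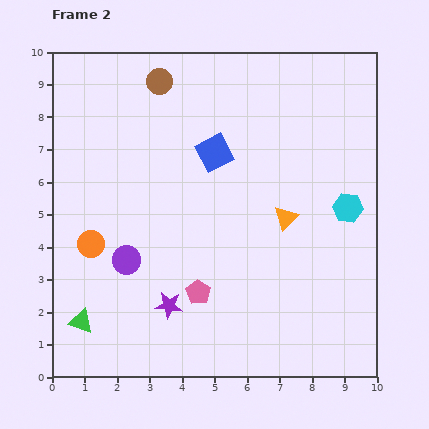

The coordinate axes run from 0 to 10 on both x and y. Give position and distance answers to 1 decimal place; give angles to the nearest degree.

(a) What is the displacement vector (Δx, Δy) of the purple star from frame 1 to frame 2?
(-3.7, 1.3)

The purple star was at (7.3, 0.9) in frame 1 and (3.6, 2.2) in frame 2.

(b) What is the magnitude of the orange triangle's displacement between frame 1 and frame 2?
0.9

The orange triangle moved from (6.3, 4.8) to (7.2, 4.9), a distance of √(0.9² + 0.1²) ≈ 0.9.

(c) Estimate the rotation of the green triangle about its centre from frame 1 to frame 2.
23° clockwise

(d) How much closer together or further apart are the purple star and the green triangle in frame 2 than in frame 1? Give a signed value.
-3.7

Distance in frame 1: 6.4. Distance in frame 2: 2.7.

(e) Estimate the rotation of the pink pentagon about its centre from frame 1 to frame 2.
17° counter-clockwise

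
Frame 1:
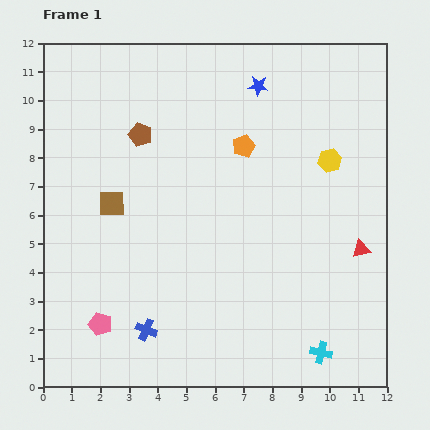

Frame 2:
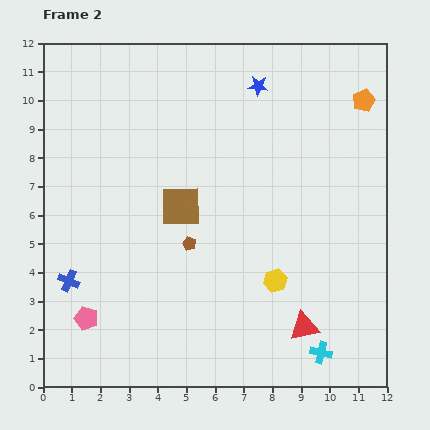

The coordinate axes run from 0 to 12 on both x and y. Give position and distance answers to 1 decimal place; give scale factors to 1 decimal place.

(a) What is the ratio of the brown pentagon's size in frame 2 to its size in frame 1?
0.6×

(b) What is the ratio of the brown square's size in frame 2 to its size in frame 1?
1.6×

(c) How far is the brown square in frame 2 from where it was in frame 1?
2.4

The brown square moved from (2.4, 6.4) to (4.8, 6.3), a distance of √(2.4² + 0.1²) ≈ 2.4.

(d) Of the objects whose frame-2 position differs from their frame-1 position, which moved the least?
the pink pentagon

(moved 0.5)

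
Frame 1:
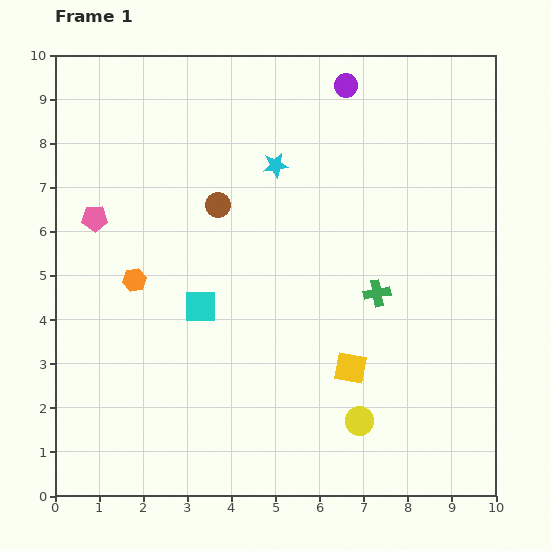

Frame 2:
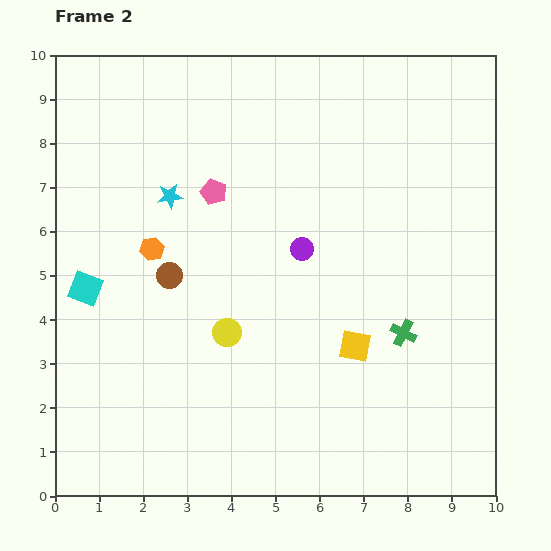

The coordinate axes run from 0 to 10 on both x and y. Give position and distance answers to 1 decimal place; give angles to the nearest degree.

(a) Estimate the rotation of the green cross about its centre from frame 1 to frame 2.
36° clockwise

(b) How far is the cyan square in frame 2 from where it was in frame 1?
2.6

The cyan square moved from (3.3, 4.3) to (0.7, 4.7), a distance of √(2.6² + 0.4²) ≈ 2.6.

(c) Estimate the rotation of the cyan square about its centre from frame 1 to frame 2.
21° clockwise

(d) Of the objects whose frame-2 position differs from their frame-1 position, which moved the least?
the yellow square

(moved 0.5)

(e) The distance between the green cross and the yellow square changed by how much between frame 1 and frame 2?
-0.7

Distance in frame 1: 1.8. Distance in frame 2: 1.1.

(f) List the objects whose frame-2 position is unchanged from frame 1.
none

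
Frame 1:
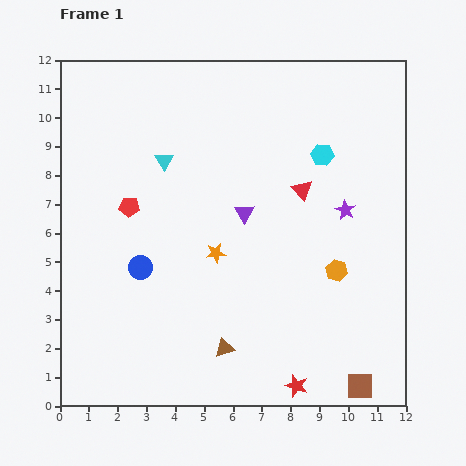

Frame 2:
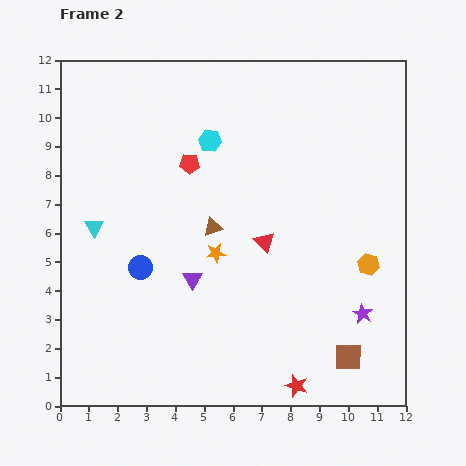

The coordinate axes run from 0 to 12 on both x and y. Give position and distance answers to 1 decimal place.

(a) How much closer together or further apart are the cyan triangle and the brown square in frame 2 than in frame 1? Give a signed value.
-0.4

Distance in frame 1: 10.3. Distance in frame 2: 9.9.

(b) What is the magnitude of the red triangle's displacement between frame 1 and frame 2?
2.2

The red triangle moved from (8.4, 7.5) to (7.1, 5.7), a distance of √(1.3² + 1.8²) ≈ 2.2.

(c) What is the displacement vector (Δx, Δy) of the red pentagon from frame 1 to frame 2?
(2.1, 1.5)

The red pentagon was at (2.4, 6.9) in frame 1 and (4.5, 8.4) in frame 2.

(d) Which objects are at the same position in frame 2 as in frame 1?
the blue circle, the red star, the orange star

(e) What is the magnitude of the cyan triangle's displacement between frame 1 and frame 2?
3.3

The cyan triangle moved from (3.6, 8.5) to (1.2, 6.2), a distance of √(2.4² + 2.3²) ≈ 3.3.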